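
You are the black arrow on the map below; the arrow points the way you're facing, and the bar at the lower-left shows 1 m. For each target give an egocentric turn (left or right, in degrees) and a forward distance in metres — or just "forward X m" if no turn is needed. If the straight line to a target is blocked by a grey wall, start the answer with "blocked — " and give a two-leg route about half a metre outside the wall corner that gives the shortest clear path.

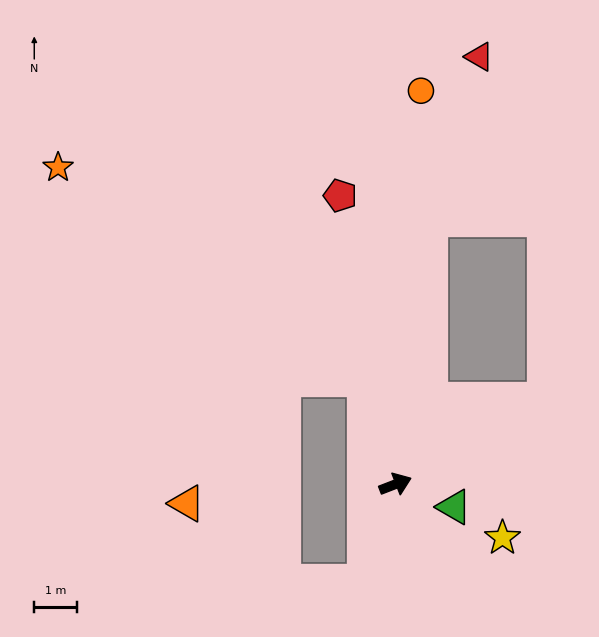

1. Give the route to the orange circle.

turn left 65°, forward 9.3 m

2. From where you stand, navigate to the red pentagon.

turn left 80°, forward 7.0 m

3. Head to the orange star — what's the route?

blocked — turn left 85°, forward 2.6 m, then turn left 39°, forward 8.8 m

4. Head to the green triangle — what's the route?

turn right 42°, forward 1.5 m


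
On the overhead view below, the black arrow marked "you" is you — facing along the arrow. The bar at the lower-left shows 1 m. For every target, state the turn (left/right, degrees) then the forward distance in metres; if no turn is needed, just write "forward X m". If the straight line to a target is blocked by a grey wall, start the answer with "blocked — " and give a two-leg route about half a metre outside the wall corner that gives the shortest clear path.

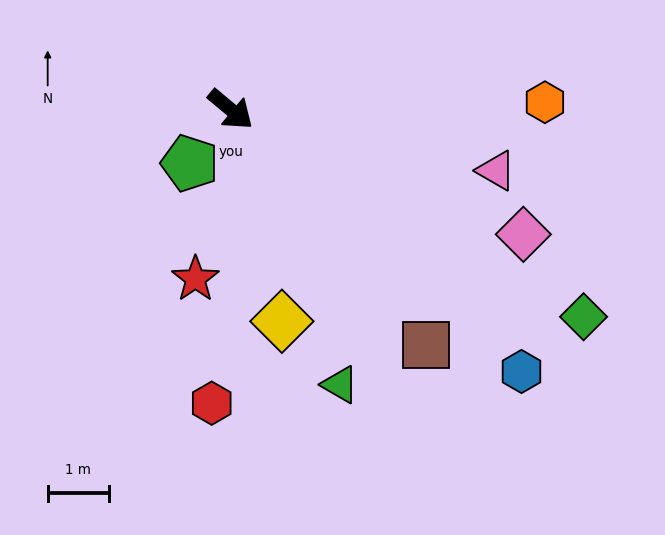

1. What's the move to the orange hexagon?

turn left 41°, forward 5.1 m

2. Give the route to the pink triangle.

turn left 27°, forward 4.4 m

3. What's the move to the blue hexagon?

turn right 2°, forward 6.4 m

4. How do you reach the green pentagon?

turn right 87°, forward 1.1 m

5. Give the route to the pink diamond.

turn left 17°, forward 5.2 m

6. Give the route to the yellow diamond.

turn right 37°, forward 3.5 m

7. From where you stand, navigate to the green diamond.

turn left 9°, forward 6.7 m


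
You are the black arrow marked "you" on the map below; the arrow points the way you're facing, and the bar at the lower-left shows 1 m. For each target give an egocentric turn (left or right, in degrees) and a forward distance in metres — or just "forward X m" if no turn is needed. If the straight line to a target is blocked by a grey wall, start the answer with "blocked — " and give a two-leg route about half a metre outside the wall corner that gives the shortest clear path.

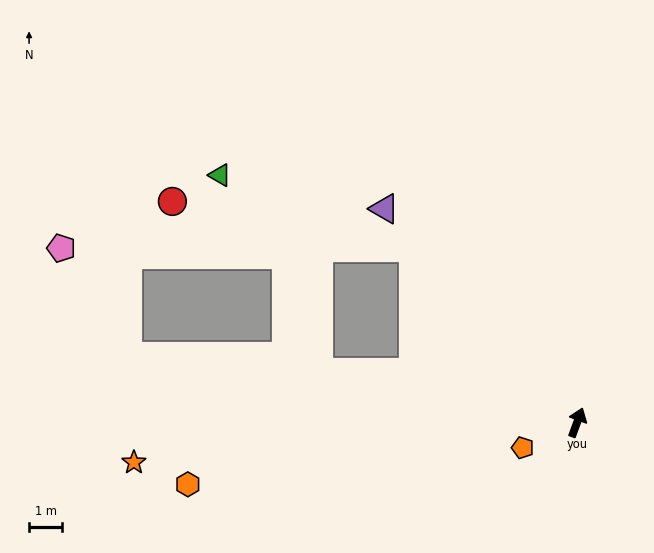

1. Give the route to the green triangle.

blocked — turn left 64°, forward 7.2 m, then turn left 25°, forward 6.2 m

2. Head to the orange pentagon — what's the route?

turn left 135°, forward 1.8 m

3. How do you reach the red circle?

blocked — turn left 64°, forward 7.2 m, then turn left 35°, forward 7.4 m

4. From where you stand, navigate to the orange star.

turn left 115°, forward 13.5 m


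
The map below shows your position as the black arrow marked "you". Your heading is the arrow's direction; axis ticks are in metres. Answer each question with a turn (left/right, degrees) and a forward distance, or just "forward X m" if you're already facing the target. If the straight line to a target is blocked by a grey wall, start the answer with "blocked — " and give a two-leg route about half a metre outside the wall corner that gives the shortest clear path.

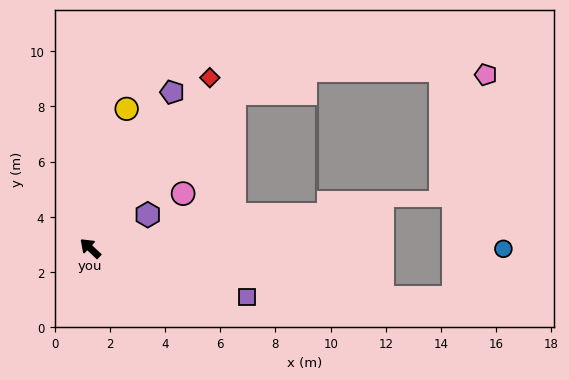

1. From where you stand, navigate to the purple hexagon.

turn right 107°, forward 2.4 m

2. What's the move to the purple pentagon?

turn right 74°, forward 6.4 m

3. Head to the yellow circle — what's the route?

turn right 61°, forward 5.2 m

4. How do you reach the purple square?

turn right 154°, forward 6.0 m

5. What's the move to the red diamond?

turn right 82°, forward 7.5 m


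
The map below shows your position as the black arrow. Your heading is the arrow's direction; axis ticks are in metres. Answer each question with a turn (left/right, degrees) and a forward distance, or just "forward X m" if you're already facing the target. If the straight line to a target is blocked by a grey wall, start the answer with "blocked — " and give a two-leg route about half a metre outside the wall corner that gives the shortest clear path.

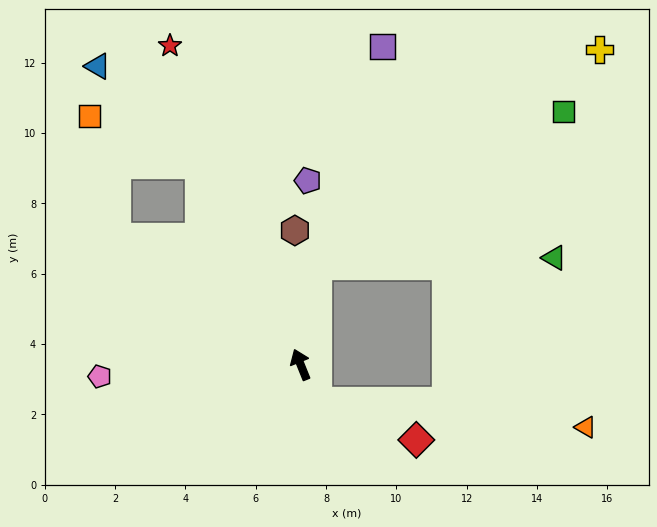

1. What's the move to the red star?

forward 9.8 m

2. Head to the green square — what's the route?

blocked — turn right 31°, forward 2.9 m, then turn right 49°, forward 8.2 m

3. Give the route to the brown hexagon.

turn right 20°, forward 3.8 m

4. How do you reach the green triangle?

blocked — turn right 31°, forward 2.9 m, then turn right 79°, forward 6.7 m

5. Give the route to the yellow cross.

blocked — turn right 31°, forward 2.9 m, then turn right 44°, forward 10.1 m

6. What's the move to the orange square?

blocked — turn left 5°, forward 6.4 m, then turn left 40°, forward 3.4 m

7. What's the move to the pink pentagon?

turn left 71°, forward 5.7 m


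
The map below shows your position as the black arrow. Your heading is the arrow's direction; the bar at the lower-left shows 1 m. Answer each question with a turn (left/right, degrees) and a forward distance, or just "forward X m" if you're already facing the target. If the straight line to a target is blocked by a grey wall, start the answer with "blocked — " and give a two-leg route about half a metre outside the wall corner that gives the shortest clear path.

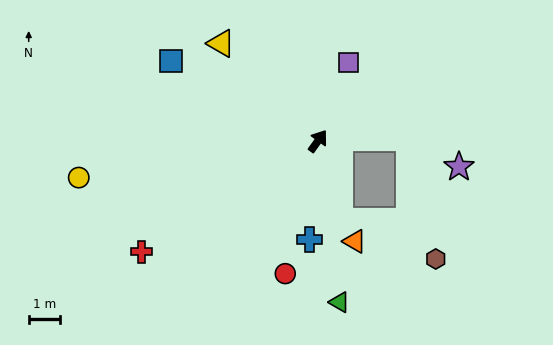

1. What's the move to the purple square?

turn left 14°, forward 2.6 m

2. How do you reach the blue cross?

turn right 149°, forward 3.1 m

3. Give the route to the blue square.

turn left 97°, forward 5.3 m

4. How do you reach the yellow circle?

turn left 134°, forward 7.6 m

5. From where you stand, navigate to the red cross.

turn left 158°, forward 6.6 m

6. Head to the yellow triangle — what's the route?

turn left 80°, forward 4.3 m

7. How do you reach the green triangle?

turn right 137°, forward 5.1 m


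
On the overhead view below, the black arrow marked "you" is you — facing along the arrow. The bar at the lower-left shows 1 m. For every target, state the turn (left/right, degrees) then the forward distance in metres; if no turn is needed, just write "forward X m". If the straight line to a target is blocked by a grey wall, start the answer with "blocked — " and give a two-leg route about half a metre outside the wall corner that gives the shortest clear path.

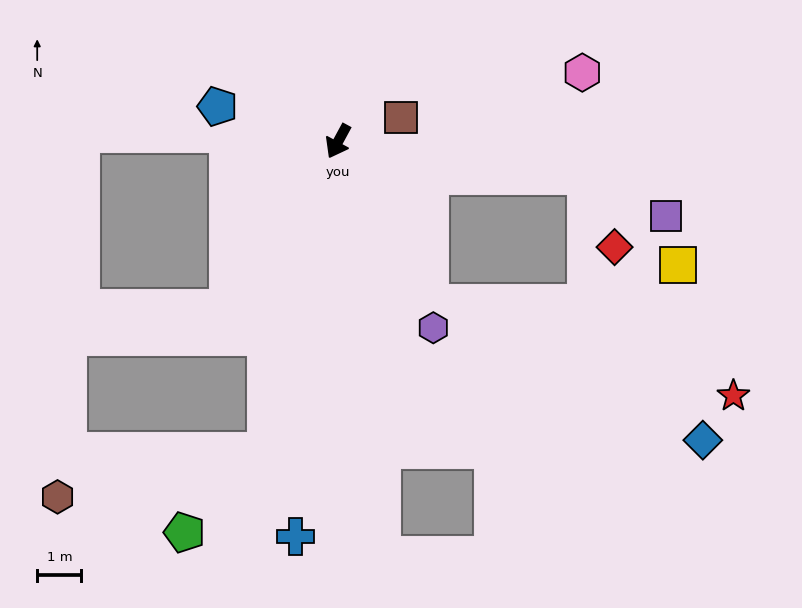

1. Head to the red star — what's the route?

blocked — turn left 58°, forward 4.2 m, then turn left 43°, forward 7.2 m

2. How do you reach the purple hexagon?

turn left 55°, forward 4.7 m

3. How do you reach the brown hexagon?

blocked — turn left 15°, forward 7.2 m, then turn right 64°, forward 4.8 m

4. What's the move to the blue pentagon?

turn right 78°, forward 2.8 m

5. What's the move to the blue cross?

turn left 22°, forward 9.0 m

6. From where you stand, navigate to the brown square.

turn left 139°, forward 1.5 m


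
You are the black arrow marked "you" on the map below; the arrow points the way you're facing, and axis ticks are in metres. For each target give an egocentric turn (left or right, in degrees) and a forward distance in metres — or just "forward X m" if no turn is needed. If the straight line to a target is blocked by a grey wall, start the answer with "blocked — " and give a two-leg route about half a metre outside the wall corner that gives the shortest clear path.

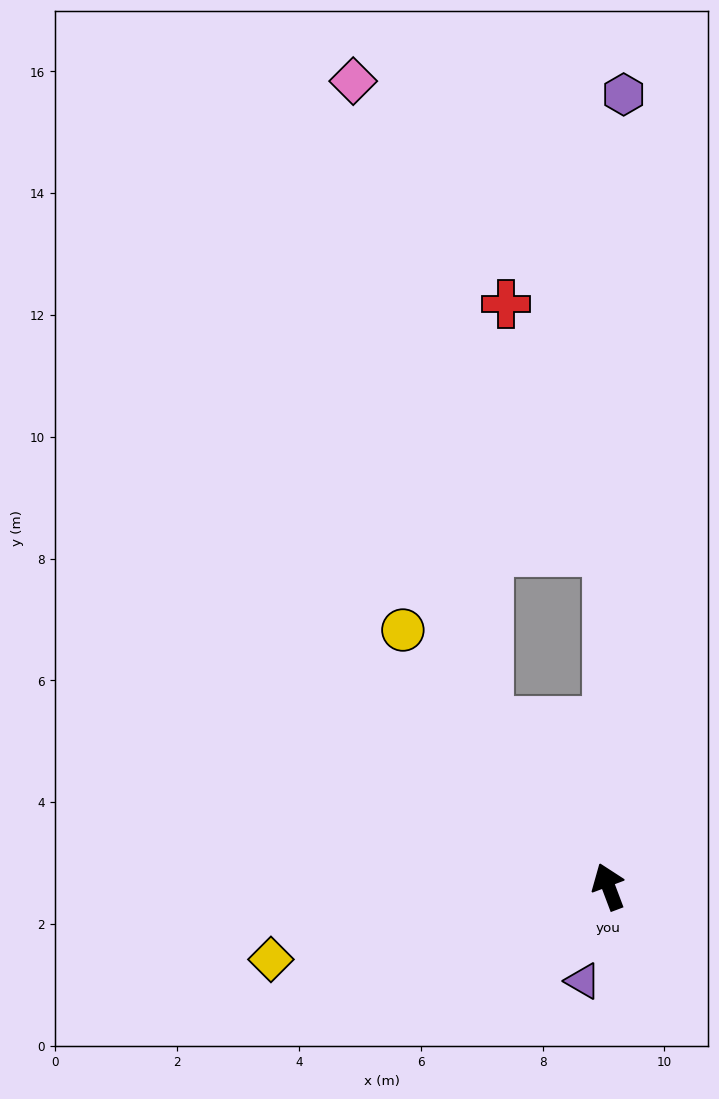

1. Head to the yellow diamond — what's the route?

turn left 82°, forward 5.7 m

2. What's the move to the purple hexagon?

turn right 22°, forward 13.0 m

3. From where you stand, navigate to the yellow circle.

turn left 18°, forward 5.4 m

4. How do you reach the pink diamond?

blocked — turn left 16°, forward 3.3 m, then turn right 25°, forward 10.8 m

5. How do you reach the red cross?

blocked — turn right 21°, forward 5.5 m, then turn left 23°, forward 4.4 m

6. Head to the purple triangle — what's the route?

turn left 144°, forward 1.6 m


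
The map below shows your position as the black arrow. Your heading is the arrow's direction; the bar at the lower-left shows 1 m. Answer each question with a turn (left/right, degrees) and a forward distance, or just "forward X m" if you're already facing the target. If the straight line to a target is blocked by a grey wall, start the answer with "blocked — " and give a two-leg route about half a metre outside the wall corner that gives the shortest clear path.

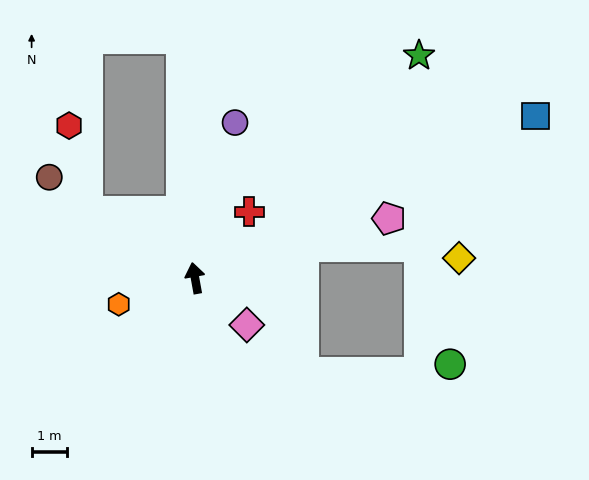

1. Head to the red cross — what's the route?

turn right 50°, forward 2.4 m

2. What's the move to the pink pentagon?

turn right 83°, forward 5.7 m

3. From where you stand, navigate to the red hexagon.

blocked — turn left 48°, forward 3.6 m, then turn right 46°, forward 2.4 m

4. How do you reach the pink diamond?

turn right 142°, forward 2.0 m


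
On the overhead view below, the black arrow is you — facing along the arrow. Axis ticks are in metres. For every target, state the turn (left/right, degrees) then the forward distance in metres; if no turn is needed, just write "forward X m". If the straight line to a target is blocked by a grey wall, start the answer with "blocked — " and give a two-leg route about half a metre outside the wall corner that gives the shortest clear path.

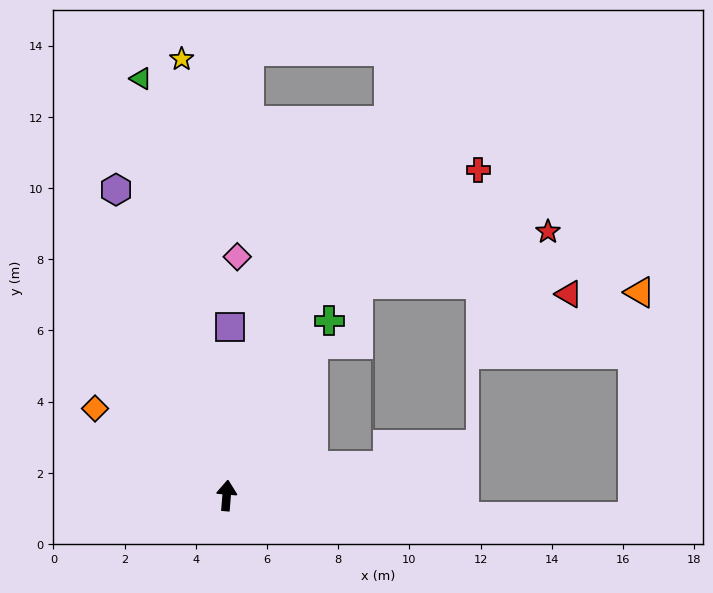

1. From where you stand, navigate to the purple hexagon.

turn left 25°, forward 9.1 m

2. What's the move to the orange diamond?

turn left 61°, forward 4.4 m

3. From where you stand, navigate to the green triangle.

turn left 16°, forward 12.0 m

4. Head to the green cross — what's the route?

turn right 26°, forward 5.7 m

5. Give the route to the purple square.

turn left 3°, forward 4.7 m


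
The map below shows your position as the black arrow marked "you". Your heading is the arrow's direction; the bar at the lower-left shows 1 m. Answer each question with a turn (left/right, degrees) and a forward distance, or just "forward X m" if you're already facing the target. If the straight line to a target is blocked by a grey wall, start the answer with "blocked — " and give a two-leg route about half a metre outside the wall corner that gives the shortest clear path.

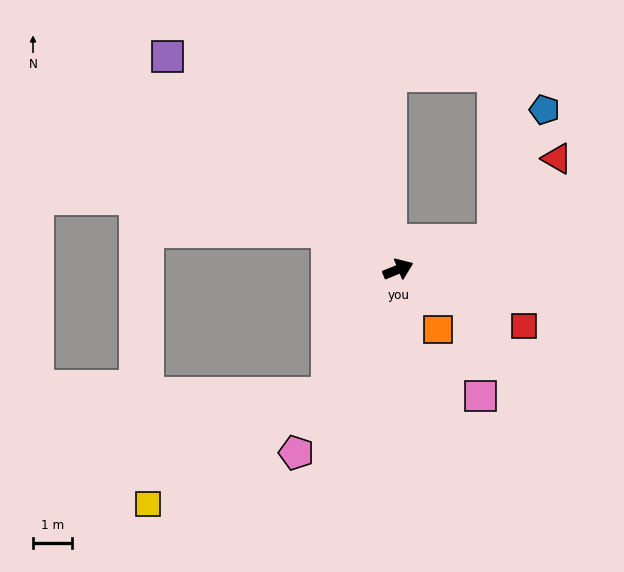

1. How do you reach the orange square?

turn right 79°, forward 1.9 m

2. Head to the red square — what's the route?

turn right 46°, forward 3.5 m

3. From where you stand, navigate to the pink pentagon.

turn right 141°, forward 5.4 m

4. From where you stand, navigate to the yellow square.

blocked — turn right 142°, forward 3.7 m, then turn right 29°, forward 5.4 m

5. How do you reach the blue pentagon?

blocked — turn right 5°, forward 2.6 m, then turn left 51°, forward 3.6 m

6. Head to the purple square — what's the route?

turn left 115°, forward 8.0 m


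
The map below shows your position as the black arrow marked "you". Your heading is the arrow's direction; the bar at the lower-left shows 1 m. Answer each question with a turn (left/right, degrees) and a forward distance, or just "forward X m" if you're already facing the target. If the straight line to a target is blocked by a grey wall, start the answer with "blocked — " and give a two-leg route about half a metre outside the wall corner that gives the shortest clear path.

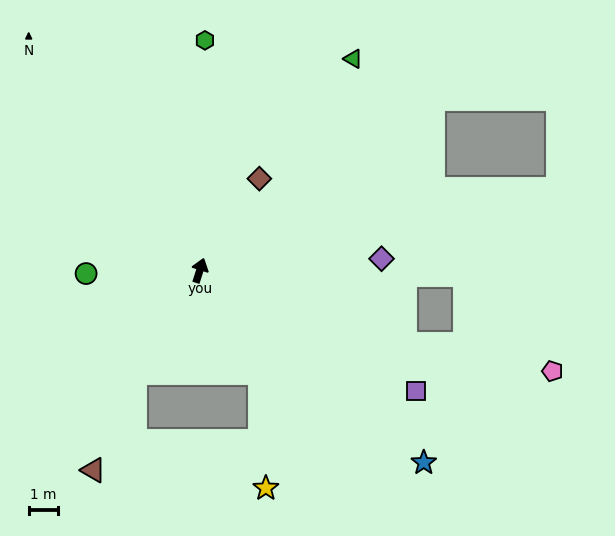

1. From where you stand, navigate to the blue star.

turn right 113°, forward 9.9 m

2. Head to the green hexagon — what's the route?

turn left 16°, forward 7.7 m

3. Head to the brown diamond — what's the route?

turn right 15°, forward 3.7 m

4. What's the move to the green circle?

turn left 109°, forward 3.8 m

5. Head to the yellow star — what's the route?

blocked — turn right 132°, forward 4.0 m, then turn right 28°, forward 3.9 m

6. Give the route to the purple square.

turn right 102°, forward 8.3 m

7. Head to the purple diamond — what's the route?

turn right 69°, forward 6.1 m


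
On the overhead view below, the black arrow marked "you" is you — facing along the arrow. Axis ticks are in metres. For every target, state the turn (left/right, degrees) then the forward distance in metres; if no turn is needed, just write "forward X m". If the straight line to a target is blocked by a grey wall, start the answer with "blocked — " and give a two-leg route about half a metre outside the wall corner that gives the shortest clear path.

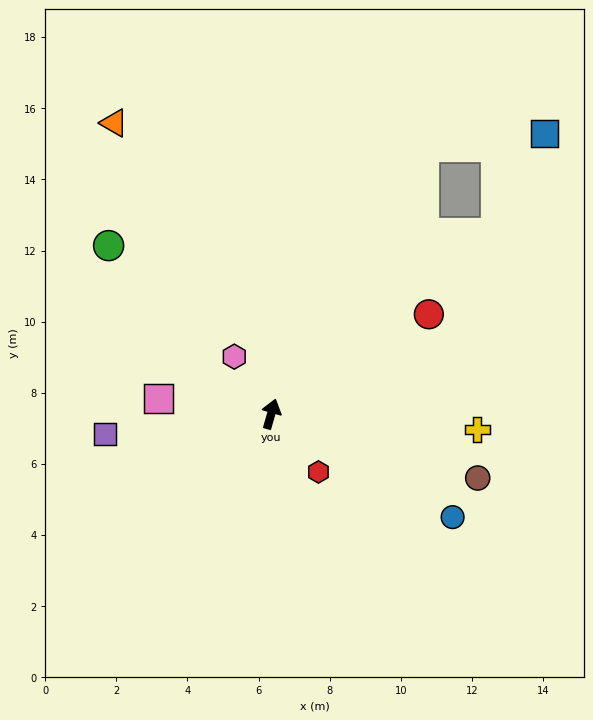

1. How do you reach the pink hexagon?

turn left 49°, forward 1.9 m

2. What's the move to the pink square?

turn left 98°, forward 3.2 m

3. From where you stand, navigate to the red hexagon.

turn right 125°, forward 2.1 m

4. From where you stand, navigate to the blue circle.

turn right 104°, forward 5.9 m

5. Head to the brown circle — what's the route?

turn right 91°, forward 6.1 m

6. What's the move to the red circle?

turn right 42°, forward 5.2 m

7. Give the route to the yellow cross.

turn right 78°, forward 5.8 m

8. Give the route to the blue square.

blocked — turn right 35°, forward 8.1 m, then turn left 25°, forward 3.1 m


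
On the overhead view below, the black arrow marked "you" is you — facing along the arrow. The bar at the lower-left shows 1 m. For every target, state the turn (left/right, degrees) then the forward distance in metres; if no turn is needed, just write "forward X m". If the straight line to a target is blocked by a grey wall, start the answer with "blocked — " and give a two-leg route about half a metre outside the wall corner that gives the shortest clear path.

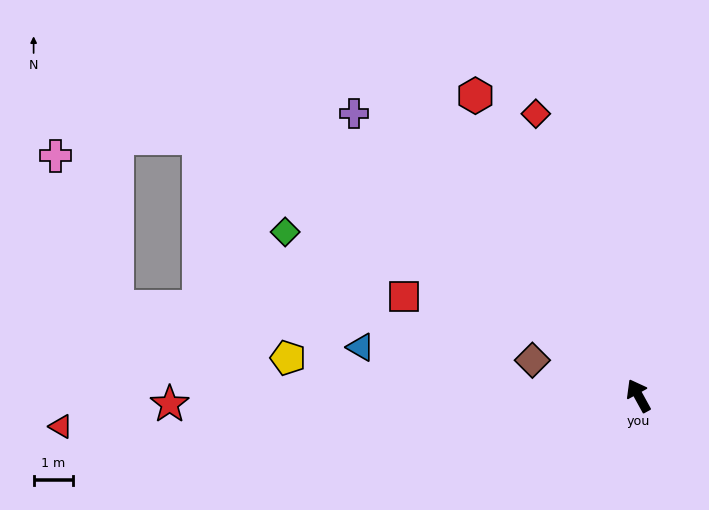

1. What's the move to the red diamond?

turn right 9°, forward 7.7 m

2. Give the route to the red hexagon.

forward 8.7 m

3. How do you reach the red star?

turn left 62°, forward 12.0 m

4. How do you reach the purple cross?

turn left 16°, forward 10.2 m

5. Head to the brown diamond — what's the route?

turn left 43°, forward 2.9 m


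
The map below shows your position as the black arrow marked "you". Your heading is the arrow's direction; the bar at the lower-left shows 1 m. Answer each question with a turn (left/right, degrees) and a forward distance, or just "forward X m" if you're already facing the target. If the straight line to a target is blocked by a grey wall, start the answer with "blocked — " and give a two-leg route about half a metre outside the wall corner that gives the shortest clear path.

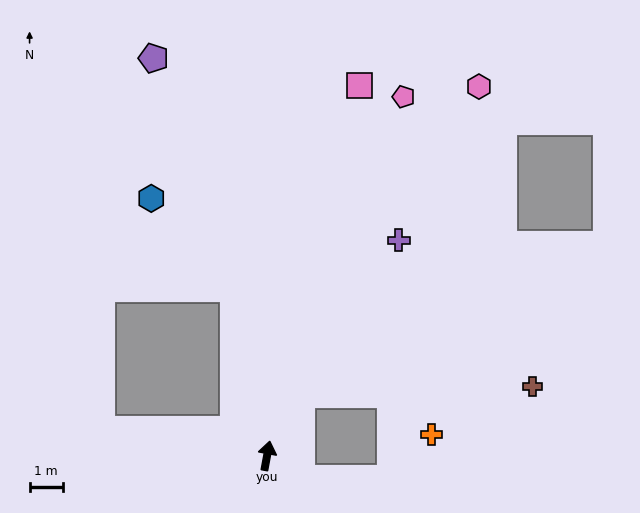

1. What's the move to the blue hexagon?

blocked — turn left 22°, forward 5.2 m, then turn left 31°, forward 3.7 m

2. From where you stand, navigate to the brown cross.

blocked — turn right 18°, forward 2.1 m, then turn right 60°, forward 7.0 m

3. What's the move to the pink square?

turn right 3°, forward 11.6 m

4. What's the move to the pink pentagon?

turn right 10°, forward 11.6 m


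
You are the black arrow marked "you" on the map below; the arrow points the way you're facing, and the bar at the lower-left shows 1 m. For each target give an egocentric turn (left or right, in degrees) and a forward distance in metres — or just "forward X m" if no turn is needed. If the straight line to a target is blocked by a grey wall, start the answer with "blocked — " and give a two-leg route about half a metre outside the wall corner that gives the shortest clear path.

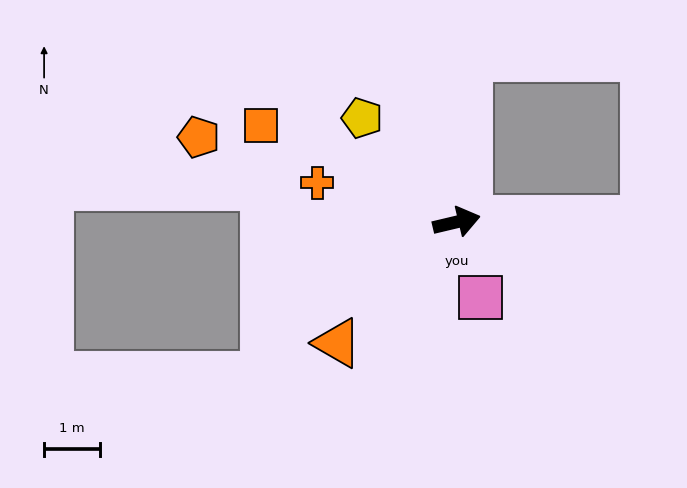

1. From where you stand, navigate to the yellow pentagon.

turn left 119°, forward 2.5 m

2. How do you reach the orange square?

turn left 140°, forward 3.9 m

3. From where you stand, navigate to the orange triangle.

turn right 148°, forward 3.0 m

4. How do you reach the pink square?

turn right 86°, forward 1.4 m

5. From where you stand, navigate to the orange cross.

turn left 151°, forward 2.6 m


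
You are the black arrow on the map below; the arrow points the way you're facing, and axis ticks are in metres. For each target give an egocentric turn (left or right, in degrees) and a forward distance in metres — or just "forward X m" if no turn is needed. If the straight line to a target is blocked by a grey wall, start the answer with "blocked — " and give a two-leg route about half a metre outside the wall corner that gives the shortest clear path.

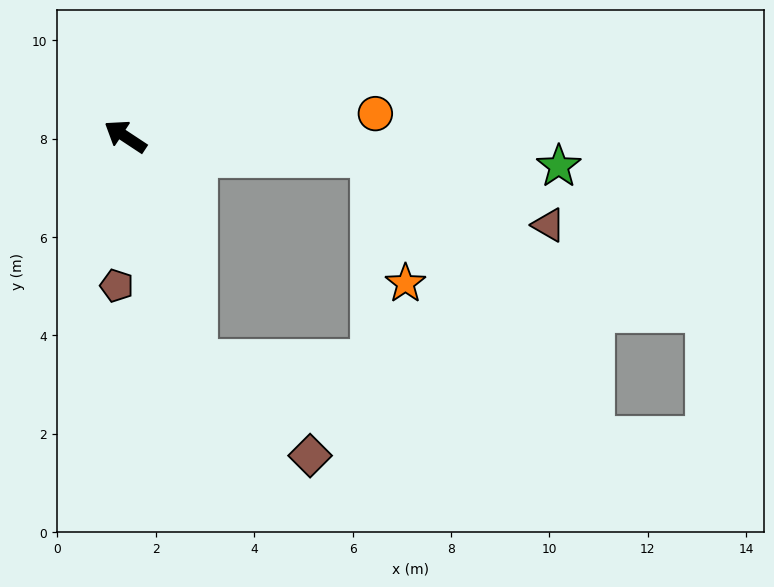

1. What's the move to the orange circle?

turn right 141°, forward 5.1 m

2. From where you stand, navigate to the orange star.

blocked — turn right 151°, forward 5.0 m, then turn right 71°, forward 2.7 m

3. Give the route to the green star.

turn right 151°, forward 8.8 m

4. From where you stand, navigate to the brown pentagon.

turn left 120°, forward 3.0 m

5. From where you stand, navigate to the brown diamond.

blocked — turn left 141°, forward 4.8 m, then turn left 32°, forward 3.0 m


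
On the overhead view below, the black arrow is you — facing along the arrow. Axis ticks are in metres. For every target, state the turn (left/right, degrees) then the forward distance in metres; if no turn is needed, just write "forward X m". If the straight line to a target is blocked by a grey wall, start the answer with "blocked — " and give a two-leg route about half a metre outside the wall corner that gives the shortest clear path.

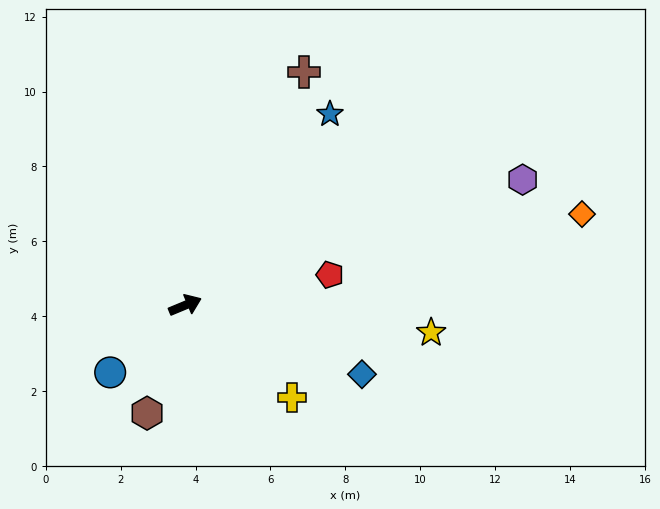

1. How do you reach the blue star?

turn left 30°, forward 6.4 m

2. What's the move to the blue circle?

turn right 161°, forward 2.7 m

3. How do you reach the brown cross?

turn left 40°, forward 7.0 m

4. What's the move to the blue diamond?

turn right 44°, forward 5.1 m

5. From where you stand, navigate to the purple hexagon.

turn right 2°, forward 9.6 m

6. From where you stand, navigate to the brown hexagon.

turn right 132°, forward 3.1 m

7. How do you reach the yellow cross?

turn right 63°, forward 3.8 m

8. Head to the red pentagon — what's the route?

turn right 11°, forward 3.9 m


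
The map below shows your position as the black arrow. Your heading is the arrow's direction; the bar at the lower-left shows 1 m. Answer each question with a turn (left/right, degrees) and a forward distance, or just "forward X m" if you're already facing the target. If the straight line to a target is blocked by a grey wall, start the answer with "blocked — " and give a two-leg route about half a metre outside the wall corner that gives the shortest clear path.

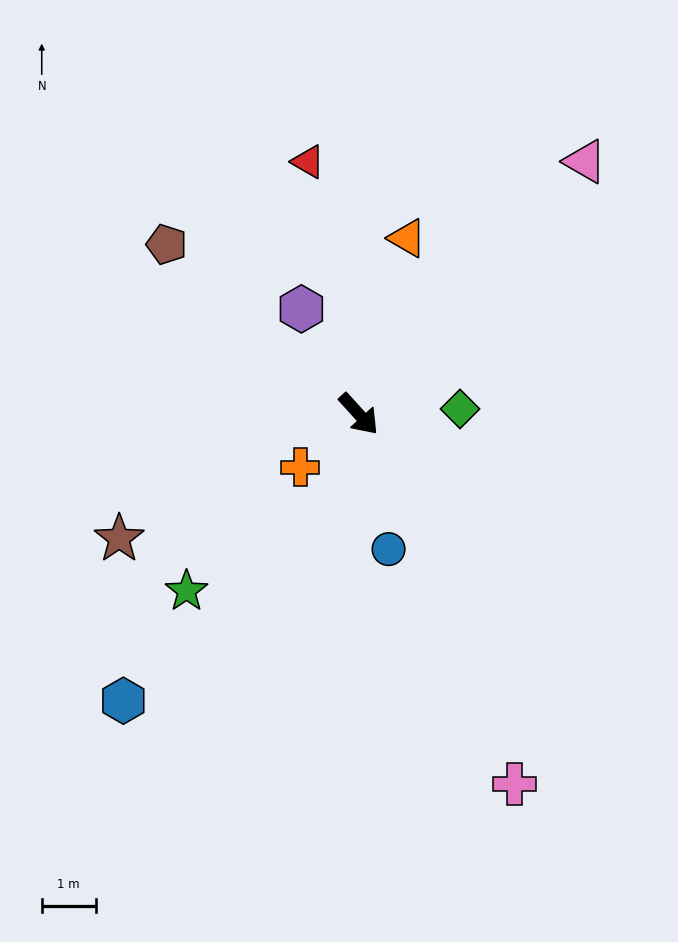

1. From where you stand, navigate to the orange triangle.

turn left 122°, forward 3.4 m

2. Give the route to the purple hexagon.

turn left 166°, forward 2.2 m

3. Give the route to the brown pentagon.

turn right 174°, forward 4.7 m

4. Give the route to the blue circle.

turn right 30°, forward 2.6 m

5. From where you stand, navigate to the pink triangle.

turn left 96°, forward 6.3 m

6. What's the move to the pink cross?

turn right 19°, forward 7.4 m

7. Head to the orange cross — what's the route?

turn right 90°, forward 1.5 m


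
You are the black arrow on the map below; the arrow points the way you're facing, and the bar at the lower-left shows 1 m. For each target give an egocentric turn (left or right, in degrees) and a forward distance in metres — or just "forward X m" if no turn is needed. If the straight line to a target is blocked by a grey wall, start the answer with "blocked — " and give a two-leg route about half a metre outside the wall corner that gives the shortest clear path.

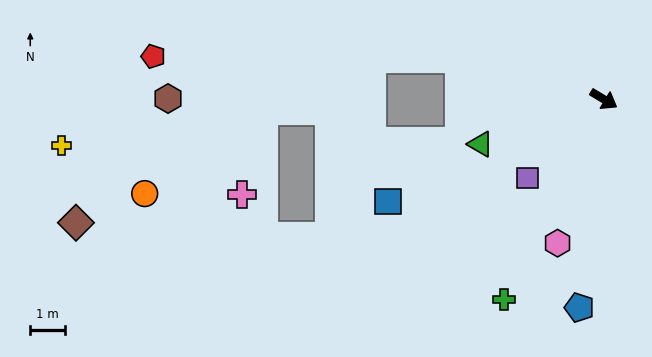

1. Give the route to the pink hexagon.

turn right 77°, forward 4.4 m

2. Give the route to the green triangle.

turn right 129°, forward 3.8 m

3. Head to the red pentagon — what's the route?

blocked — turn right 165°, forward 4.3 m, then turn left 16°, forward 8.8 m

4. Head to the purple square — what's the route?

turn right 103°, forward 3.2 m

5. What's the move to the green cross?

turn right 85°, forward 6.5 m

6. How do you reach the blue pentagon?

turn right 66°, forward 6.0 m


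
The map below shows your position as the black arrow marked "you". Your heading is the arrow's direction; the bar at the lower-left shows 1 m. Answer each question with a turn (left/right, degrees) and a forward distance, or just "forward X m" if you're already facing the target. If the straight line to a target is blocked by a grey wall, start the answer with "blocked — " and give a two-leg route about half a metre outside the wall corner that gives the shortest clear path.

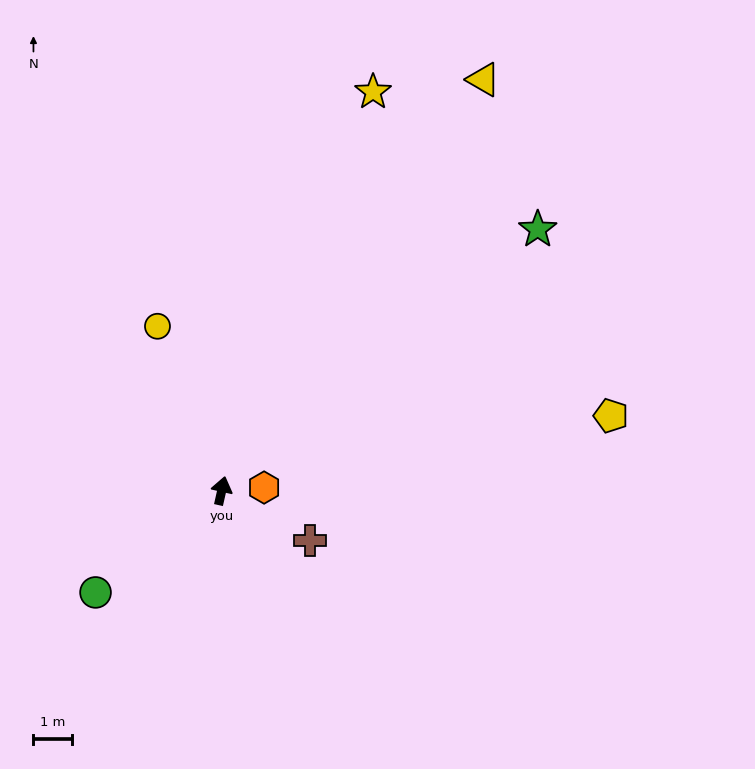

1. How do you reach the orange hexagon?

turn right 73°, forward 1.1 m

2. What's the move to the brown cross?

turn right 107°, forward 2.7 m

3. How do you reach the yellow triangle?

turn right 20°, forward 12.8 m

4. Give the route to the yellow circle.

turn left 34°, forward 4.6 m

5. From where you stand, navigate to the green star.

turn right 38°, forward 10.7 m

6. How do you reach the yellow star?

turn right 8°, forward 11.2 m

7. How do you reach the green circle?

turn left 142°, forward 4.2 m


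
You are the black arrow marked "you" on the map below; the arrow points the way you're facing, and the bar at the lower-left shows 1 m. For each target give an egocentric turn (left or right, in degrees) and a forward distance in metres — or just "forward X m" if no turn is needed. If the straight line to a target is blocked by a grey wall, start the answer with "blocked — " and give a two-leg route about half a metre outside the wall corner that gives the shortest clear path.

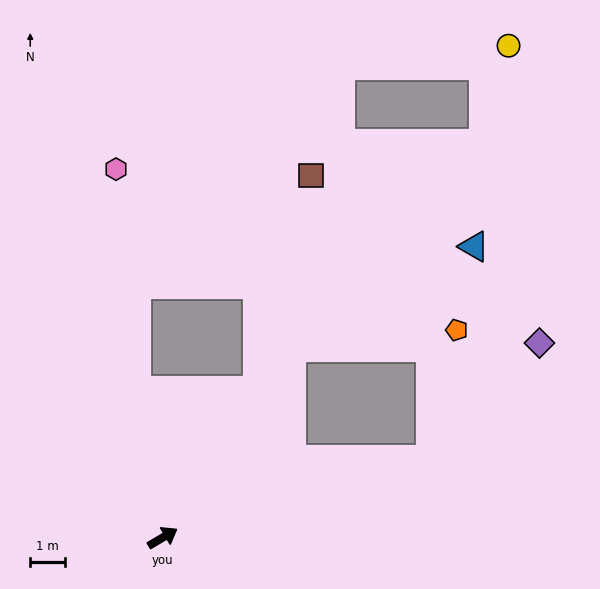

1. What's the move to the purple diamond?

blocked — turn right 14°, forward 8.0 m, then turn left 30°, forward 4.6 m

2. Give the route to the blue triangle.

blocked — turn left 25°, forward 6.6 m, then turn right 27°, forward 6.0 m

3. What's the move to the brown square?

blocked — turn left 27°, forward 5.0 m, then turn left 18°, forward 6.4 m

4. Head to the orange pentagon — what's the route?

blocked — turn left 25°, forward 6.6 m, then turn right 50°, forward 4.8 m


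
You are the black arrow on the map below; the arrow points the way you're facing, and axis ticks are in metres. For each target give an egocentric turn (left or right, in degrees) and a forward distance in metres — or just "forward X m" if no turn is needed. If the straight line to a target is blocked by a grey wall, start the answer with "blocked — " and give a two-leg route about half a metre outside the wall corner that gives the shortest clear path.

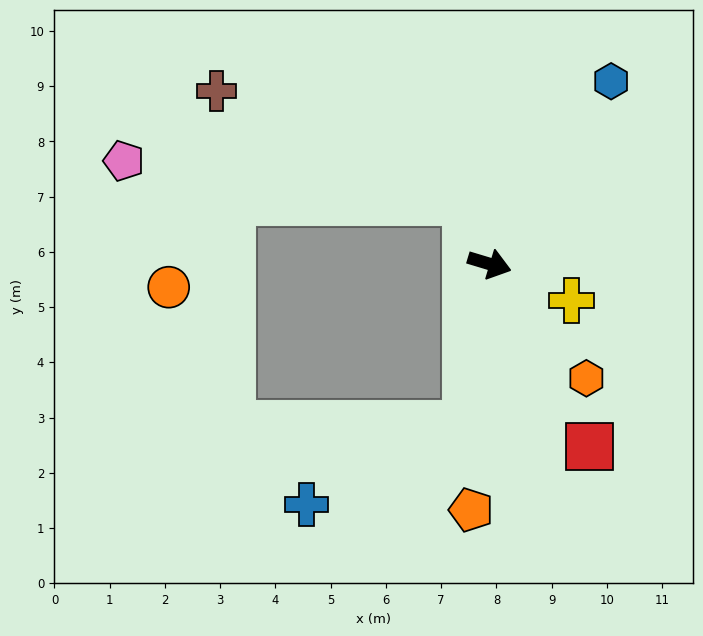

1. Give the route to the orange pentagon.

turn right 77°, forward 4.5 m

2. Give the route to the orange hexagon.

turn right 33°, forward 2.7 m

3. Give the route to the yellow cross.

turn right 7°, forward 1.6 m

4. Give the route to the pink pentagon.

blocked — turn left 127°, forward 1.2 m, then turn left 63°, forward 6.2 m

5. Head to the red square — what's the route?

turn right 45°, forward 3.8 m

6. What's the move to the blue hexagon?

turn left 73°, forward 4.0 m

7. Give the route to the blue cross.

blocked — turn right 81°, forward 2.9 m, then turn right 56°, forward 3.2 m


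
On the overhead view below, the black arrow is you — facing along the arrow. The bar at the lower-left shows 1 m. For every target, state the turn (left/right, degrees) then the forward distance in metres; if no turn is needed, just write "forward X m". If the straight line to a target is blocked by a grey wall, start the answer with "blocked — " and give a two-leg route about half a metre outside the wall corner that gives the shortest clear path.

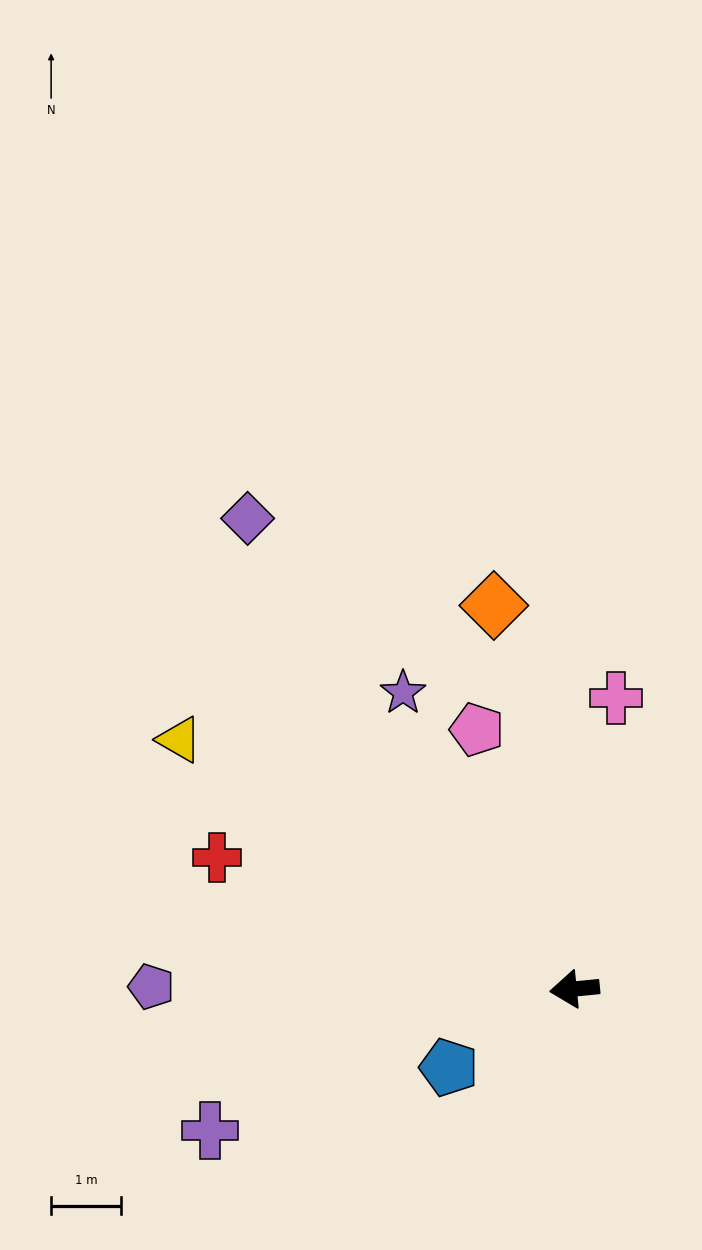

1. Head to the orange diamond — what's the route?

turn right 84°, forward 5.6 m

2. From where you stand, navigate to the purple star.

turn right 66°, forward 4.9 m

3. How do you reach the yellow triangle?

turn right 38°, forward 6.7 m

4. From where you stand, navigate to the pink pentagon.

turn right 75°, forward 4.0 m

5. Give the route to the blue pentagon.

turn left 26°, forward 2.1 m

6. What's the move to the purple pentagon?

turn right 6°, forward 6.1 m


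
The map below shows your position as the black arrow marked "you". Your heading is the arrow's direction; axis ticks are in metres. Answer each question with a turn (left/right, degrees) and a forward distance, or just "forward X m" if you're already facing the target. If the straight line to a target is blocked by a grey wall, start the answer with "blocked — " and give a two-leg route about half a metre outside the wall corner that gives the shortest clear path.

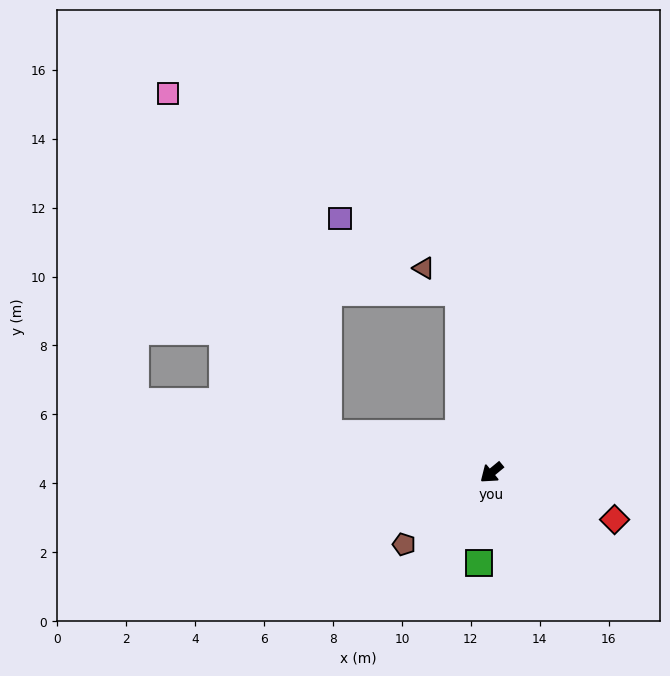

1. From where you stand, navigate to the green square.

turn left 43°, forward 2.6 m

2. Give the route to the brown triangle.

blocked — turn right 120°, forward 5.3 m, then turn left 48°, forward 1.2 m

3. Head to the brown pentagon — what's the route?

forward 3.3 m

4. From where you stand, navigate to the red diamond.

turn left 120°, forward 3.8 m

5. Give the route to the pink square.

blocked — turn right 53°, forward 4.9 m, then turn right 51°, forward 10.9 m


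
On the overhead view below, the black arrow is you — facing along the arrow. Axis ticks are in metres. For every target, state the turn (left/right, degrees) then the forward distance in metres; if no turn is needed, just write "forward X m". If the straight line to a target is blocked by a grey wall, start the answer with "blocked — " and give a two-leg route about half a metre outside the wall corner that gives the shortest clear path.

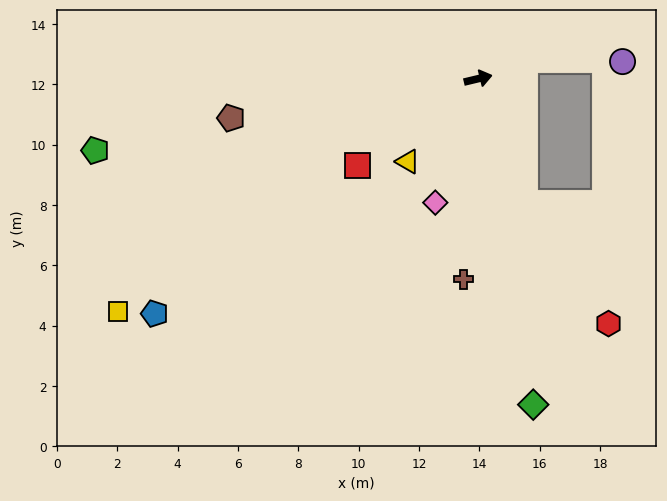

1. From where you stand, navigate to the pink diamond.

turn right 122°, forward 4.3 m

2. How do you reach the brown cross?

turn right 108°, forward 6.7 m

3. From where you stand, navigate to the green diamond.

turn right 94°, forward 11.0 m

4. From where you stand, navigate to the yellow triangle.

turn right 144°, forward 3.6 m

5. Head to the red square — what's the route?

turn right 158°, forward 4.9 m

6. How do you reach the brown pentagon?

turn left 176°, forward 8.3 m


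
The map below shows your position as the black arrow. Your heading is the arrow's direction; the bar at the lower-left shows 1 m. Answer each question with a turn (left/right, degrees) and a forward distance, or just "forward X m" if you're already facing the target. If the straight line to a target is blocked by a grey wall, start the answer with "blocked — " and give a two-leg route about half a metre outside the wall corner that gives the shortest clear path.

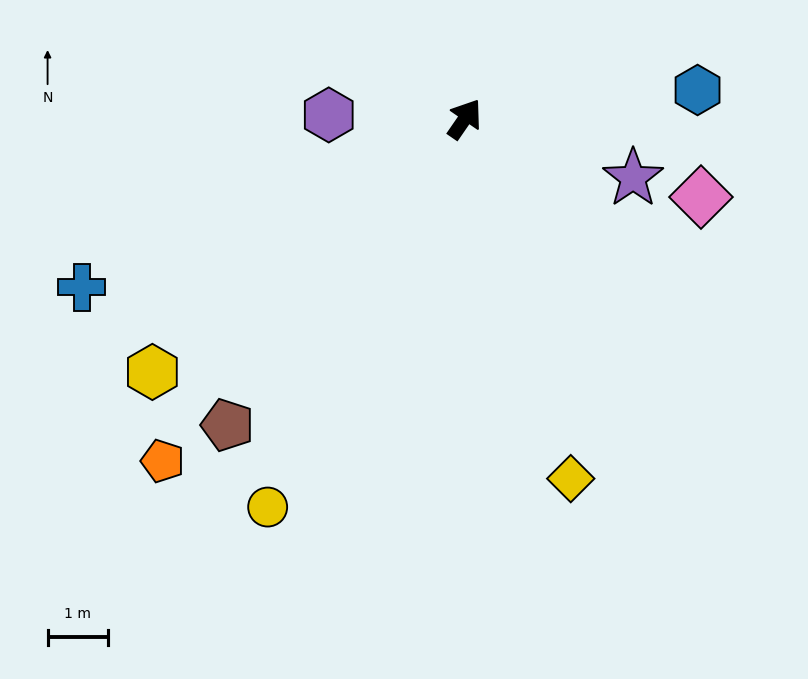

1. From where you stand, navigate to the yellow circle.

turn right 172°, forward 7.2 m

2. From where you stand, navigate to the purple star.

turn right 75°, forward 2.9 m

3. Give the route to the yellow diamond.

turn right 129°, forward 6.2 m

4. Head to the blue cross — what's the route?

turn left 148°, forward 6.9 m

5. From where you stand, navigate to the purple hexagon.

turn left 123°, forward 2.2 m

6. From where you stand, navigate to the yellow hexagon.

turn left 164°, forward 6.6 m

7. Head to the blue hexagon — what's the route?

turn right 48°, forward 3.9 m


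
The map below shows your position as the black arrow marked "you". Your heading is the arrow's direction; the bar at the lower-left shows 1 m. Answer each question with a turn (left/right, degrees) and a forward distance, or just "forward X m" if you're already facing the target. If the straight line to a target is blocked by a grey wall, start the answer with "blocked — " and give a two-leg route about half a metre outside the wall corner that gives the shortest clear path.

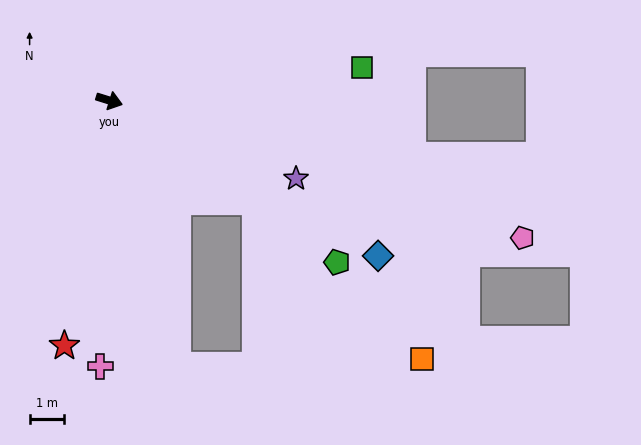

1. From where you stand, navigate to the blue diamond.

turn right 13°, forward 9.1 m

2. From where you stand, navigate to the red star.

turn right 83°, forward 7.3 m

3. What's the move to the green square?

turn left 25°, forward 7.5 m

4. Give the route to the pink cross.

turn right 75°, forward 7.8 m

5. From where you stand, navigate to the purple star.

turn right 5°, forward 6.0 m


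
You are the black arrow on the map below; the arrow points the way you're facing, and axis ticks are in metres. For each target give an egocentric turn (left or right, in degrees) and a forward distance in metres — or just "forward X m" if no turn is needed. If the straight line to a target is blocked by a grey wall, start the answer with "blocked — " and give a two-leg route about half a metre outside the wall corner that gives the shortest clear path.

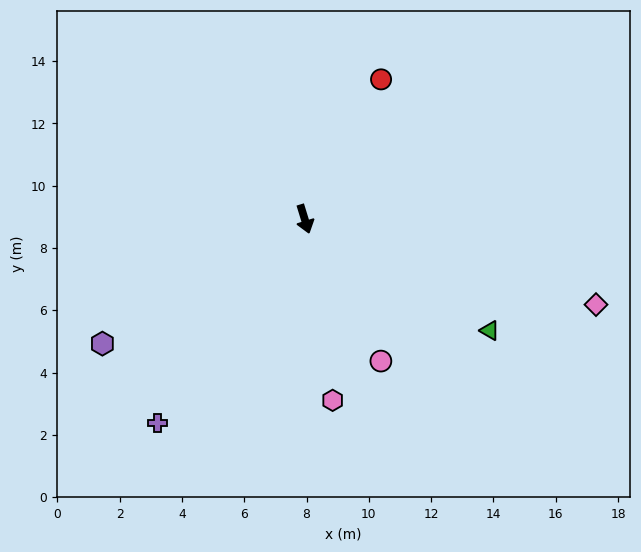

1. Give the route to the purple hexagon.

turn right 75°, forward 7.6 m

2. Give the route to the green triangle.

turn left 42°, forward 6.9 m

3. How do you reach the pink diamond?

turn left 57°, forward 9.7 m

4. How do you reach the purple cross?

turn right 53°, forward 8.1 m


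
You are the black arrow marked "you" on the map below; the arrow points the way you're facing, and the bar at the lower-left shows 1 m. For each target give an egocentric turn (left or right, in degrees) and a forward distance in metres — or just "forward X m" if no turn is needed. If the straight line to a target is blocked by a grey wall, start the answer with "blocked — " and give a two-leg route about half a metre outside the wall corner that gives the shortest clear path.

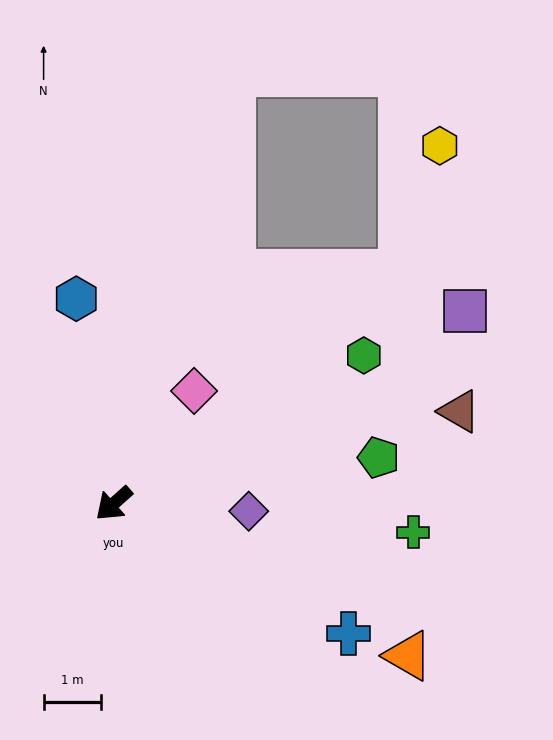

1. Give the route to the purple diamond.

turn left 135°, forward 2.4 m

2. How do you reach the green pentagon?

turn left 148°, forward 4.7 m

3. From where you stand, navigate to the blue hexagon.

turn right 121°, forward 3.6 m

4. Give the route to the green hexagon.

turn left 169°, forward 5.1 m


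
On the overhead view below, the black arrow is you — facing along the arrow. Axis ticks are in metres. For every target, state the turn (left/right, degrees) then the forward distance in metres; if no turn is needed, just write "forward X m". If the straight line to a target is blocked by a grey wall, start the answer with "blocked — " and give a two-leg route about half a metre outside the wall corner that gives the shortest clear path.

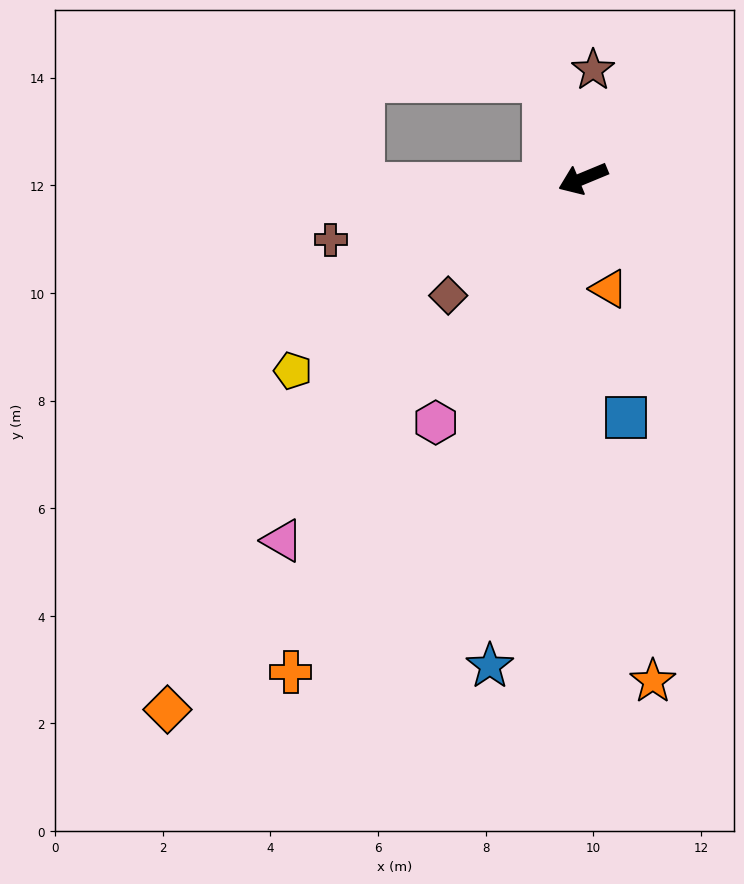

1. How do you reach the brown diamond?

turn left 18°, forward 3.3 m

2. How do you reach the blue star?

turn left 57°, forward 9.2 m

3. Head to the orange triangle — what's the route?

turn left 81°, forward 2.1 m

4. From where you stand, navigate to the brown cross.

turn right 9°, forward 4.8 m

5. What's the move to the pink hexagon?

turn left 36°, forward 5.3 m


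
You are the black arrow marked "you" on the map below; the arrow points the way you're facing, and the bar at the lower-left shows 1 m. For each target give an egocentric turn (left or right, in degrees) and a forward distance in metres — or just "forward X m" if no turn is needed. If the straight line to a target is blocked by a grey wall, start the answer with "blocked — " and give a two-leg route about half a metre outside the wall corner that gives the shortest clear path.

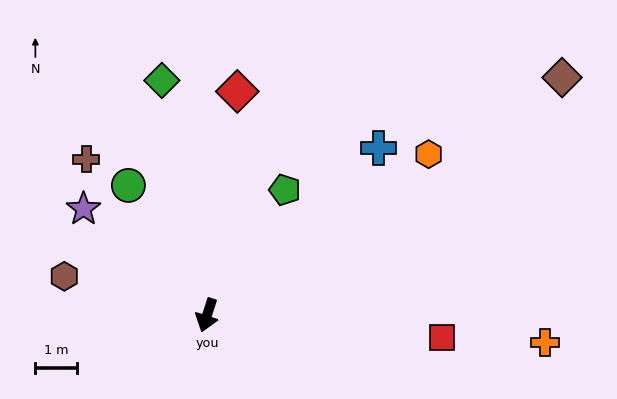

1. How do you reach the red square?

turn left 102°, forward 5.6 m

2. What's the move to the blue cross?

turn left 152°, forward 5.7 m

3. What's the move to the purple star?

turn right 113°, forward 3.9 m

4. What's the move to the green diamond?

turn right 151°, forward 5.7 m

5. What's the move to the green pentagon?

turn left 166°, forward 3.5 m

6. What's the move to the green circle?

turn right 131°, forward 3.6 m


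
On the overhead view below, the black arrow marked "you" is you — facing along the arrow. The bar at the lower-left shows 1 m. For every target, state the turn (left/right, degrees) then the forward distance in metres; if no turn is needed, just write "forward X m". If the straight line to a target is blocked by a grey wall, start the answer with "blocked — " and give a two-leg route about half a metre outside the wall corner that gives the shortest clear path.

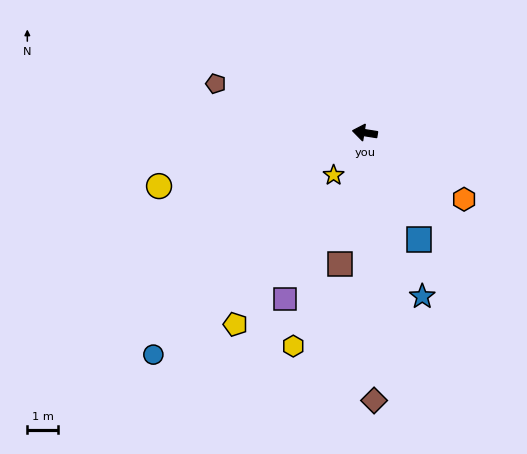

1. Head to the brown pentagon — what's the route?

turn right 9°, forward 5.2 m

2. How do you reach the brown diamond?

turn left 101°, forward 8.8 m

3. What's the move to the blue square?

turn left 126°, forward 3.9 m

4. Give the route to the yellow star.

turn left 63°, forward 1.7 m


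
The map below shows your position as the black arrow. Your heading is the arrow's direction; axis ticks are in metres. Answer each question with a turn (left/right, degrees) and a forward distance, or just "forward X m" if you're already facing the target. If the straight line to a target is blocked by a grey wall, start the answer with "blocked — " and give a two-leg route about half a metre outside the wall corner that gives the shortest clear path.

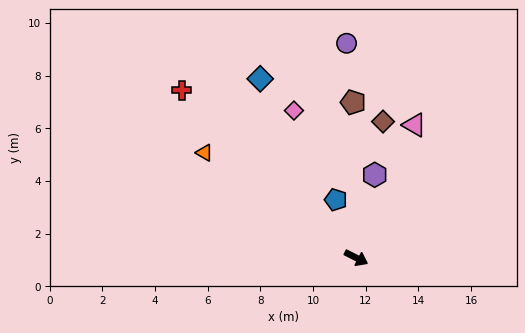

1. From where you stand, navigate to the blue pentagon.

turn left 136°, forward 2.3 m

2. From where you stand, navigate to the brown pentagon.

turn left 118°, forward 5.9 m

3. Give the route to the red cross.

turn left 163°, forward 9.2 m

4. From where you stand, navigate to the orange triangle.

turn left 172°, forward 7.0 m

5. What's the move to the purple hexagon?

turn left 104°, forward 3.2 m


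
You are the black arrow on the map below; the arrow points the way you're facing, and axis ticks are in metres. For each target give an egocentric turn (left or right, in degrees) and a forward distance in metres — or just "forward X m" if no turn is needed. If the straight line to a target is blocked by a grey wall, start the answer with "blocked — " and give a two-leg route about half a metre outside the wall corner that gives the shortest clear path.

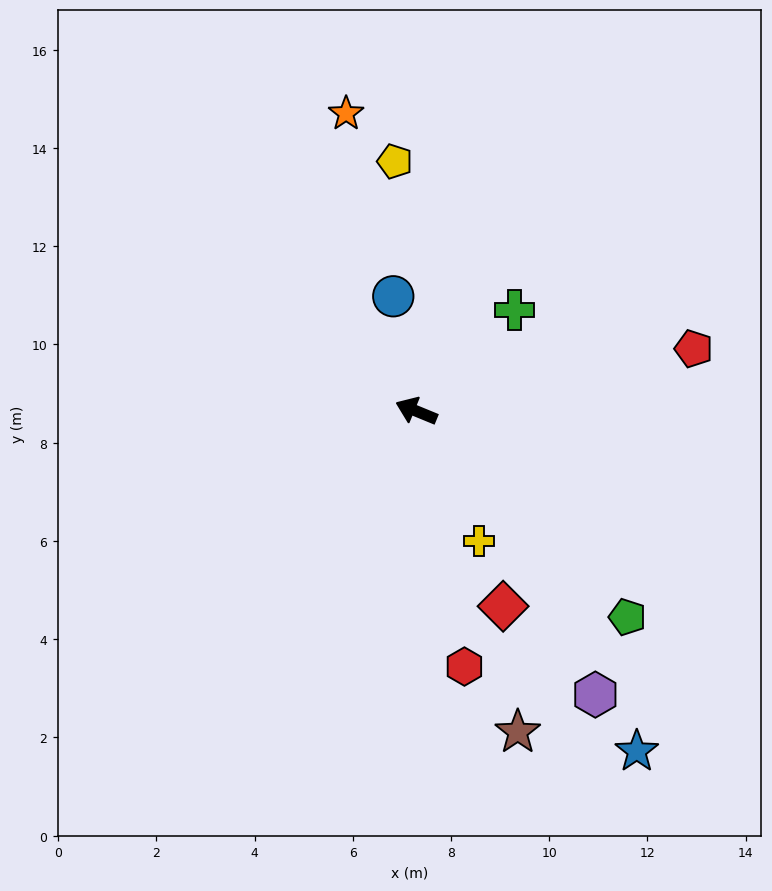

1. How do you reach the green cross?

turn right 112°, forward 2.9 m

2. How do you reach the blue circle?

turn right 56°, forward 2.4 m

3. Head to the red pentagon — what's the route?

turn right 145°, forward 5.8 m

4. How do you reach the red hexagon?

turn left 123°, forward 5.3 m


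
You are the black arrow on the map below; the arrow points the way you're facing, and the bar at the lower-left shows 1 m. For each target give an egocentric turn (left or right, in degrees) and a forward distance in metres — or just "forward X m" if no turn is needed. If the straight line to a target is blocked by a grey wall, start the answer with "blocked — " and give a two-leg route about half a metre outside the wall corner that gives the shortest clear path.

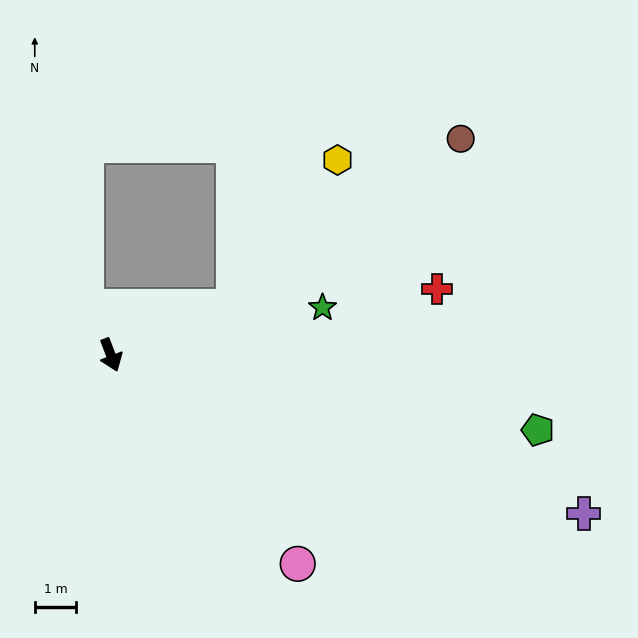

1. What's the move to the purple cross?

turn left 51°, forward 12.0 m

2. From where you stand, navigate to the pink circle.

turn left 21°, forward 6.7 m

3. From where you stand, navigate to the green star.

turn left 82°, forward 5.2 m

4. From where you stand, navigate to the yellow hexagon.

blocked — turn left 91°, forward 3.2 m, then turn left 33°, forward 4.3 m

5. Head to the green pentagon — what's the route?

turn left 59°, forward 10.4 m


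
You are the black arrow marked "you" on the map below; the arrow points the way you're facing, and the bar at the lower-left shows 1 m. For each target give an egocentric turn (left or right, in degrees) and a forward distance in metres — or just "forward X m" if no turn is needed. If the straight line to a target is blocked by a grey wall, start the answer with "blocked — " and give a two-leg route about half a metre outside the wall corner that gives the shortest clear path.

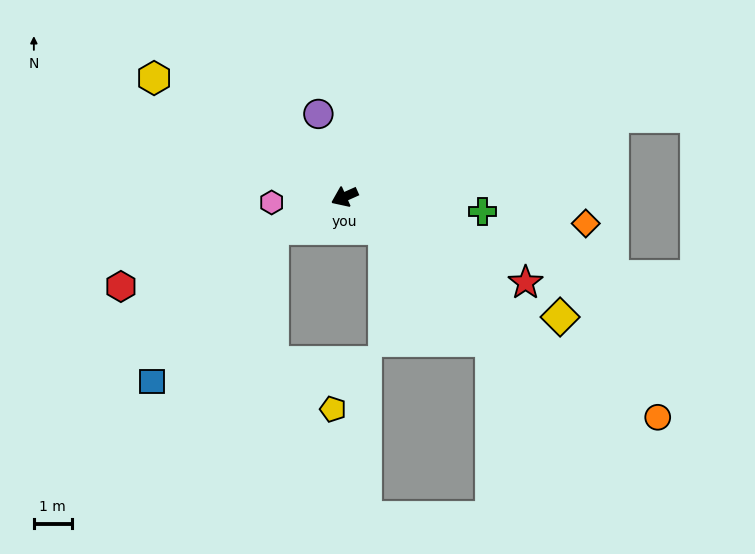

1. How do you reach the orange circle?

turn left 121°, forward 10.1 m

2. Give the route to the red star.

turn left 130°, forward 5.3 m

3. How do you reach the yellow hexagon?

turn right 56°, forward 5.9 m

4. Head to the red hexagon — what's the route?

turn right 2°, forward 6.3 m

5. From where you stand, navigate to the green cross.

turn left 150°, forward 3.7 m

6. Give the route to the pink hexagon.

turn right 20°, forward 1.9 m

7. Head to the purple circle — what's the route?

turn right 97°, forward 2.3 m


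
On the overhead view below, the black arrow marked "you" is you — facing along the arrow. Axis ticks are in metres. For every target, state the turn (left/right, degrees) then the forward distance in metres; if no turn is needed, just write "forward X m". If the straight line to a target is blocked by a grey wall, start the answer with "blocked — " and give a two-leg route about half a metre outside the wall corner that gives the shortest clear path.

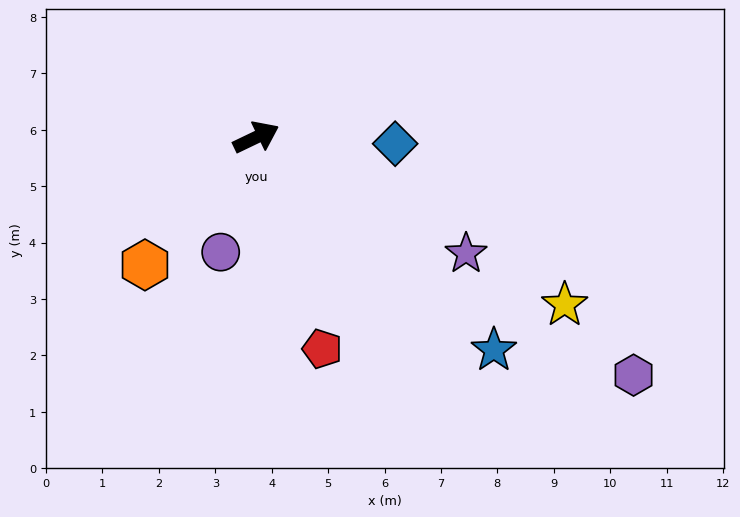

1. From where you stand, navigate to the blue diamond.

turn right 28°, forward 2.5 m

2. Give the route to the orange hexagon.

turn right 157°, forward 3.0 m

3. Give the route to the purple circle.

turn right 133°, forward 2.1 m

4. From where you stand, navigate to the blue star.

turn right 67°, forward 5.7 m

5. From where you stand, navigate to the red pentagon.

turn right 98°, forward 3.9 m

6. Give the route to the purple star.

turn right 55°, forward 4.3 m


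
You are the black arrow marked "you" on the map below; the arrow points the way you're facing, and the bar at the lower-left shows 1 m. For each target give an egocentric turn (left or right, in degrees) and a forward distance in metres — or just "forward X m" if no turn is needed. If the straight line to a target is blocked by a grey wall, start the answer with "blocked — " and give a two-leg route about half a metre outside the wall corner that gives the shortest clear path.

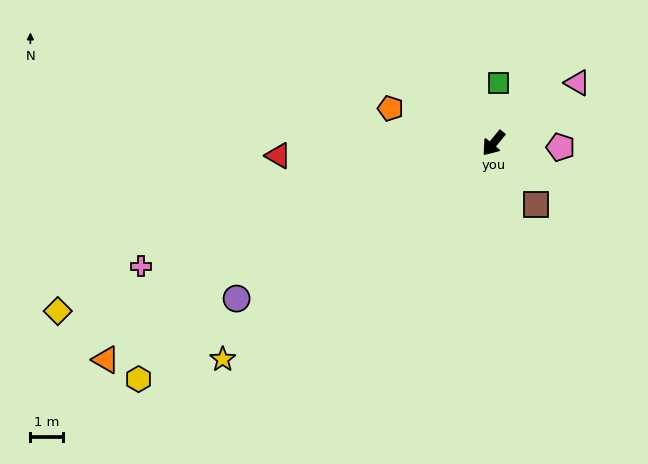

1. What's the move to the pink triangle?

turn left 165°, forward 3.1 m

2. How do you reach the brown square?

turn left 74°, forward 2.3 m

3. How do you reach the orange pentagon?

turn right 69°, forward 3.3 m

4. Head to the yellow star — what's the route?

turn right 12°, forward 10.5 m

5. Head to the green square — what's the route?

turn right 145°, forward 1.8 m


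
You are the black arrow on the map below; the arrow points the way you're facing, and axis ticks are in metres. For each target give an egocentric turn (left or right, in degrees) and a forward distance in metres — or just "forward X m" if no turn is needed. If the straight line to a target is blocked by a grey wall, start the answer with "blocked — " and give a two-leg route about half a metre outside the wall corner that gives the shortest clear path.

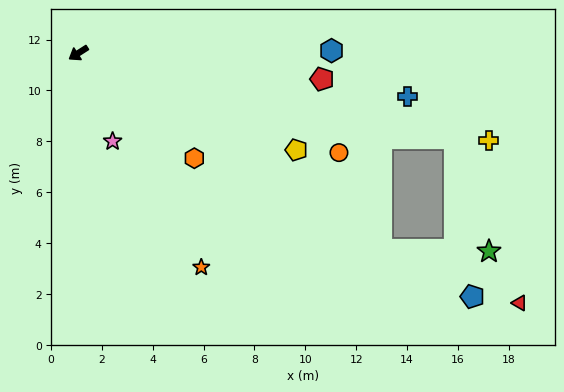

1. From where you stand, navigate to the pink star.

turn left 79°, forward 3.7 m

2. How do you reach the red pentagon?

turn left 141°, forward 9.6 m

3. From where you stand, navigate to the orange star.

turn left 87°, forward 9.7 m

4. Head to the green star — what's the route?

blocked — turn left 114°, forward 14.2 m, then turn left 32°, forward 4.2 m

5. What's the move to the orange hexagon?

turn left 105°, forward 6.2 m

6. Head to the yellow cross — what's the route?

turn left 135°, forward 16.5 m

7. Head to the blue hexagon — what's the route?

turn left 148°, forward 10.0 m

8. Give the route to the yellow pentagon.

turn left 123°, forward 9.4 m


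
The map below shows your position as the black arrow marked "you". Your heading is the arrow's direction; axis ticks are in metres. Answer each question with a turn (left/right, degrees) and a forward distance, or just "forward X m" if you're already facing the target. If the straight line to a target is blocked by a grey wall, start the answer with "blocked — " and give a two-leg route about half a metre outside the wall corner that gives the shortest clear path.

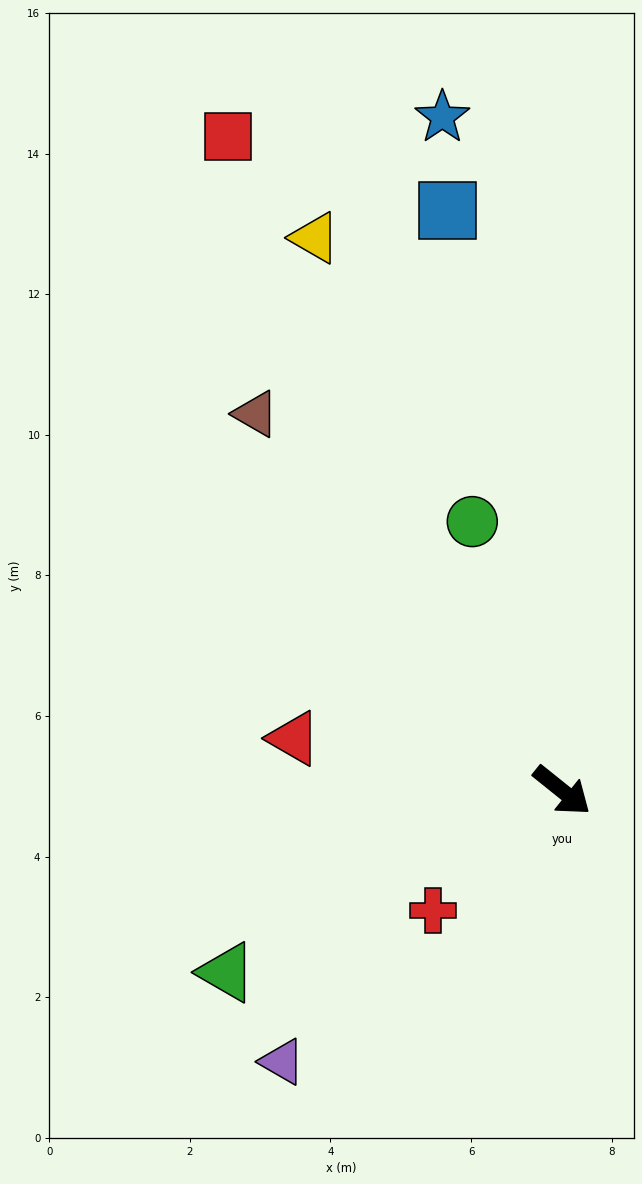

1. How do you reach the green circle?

turn left 147°, forward 4.0 m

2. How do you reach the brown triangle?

turn left 168°, forward 6.9 m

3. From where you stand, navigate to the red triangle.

turn right 152°, forward 3.9 m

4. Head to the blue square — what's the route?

turn left 140°, forward 8.4 m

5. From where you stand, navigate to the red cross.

turn right 98°, forward 2.5 m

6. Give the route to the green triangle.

turn right 113°, forward 5.4 m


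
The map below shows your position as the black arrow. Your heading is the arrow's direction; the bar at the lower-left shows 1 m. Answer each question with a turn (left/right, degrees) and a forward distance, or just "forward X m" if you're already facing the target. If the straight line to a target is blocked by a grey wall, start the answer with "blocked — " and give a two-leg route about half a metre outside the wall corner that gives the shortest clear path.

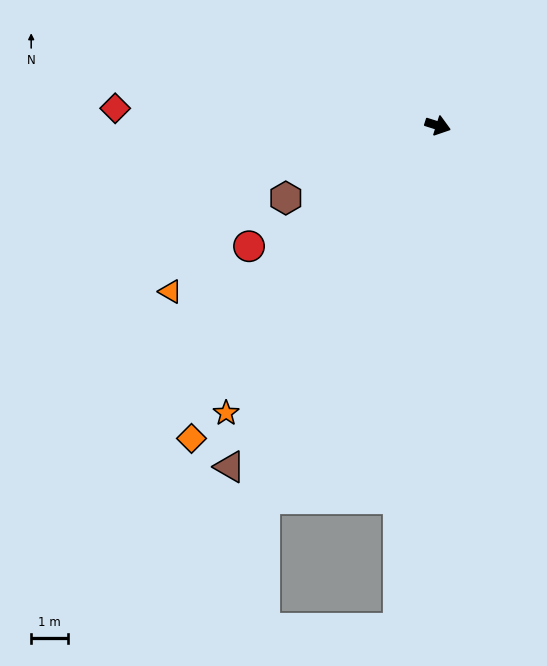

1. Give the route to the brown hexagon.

turn right 137°, forward 4.6 m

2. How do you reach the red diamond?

turn right 166°, forward 8.9 m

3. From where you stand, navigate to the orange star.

turn right 109°, forward 9.8 m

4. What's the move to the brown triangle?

turn right 104°, forward 11.0 m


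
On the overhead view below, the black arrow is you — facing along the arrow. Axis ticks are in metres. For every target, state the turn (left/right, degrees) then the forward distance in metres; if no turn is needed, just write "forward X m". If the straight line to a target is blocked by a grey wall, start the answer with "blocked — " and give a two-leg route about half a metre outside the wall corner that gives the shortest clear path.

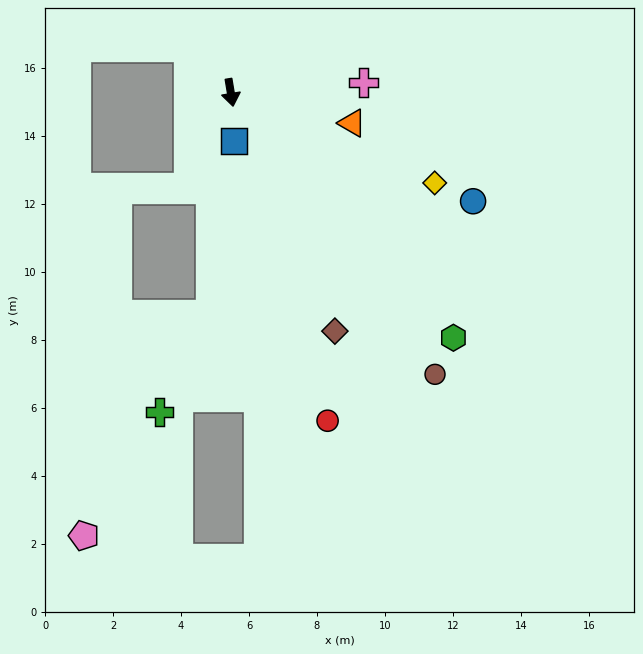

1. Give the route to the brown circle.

turn left 26°, forward 10.2 m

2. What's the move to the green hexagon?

turn left 33°, forward 9.7 m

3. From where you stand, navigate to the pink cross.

turn left 85°, forward 3.9 m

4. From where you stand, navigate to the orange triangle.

turn left 66°, forward 3.7 m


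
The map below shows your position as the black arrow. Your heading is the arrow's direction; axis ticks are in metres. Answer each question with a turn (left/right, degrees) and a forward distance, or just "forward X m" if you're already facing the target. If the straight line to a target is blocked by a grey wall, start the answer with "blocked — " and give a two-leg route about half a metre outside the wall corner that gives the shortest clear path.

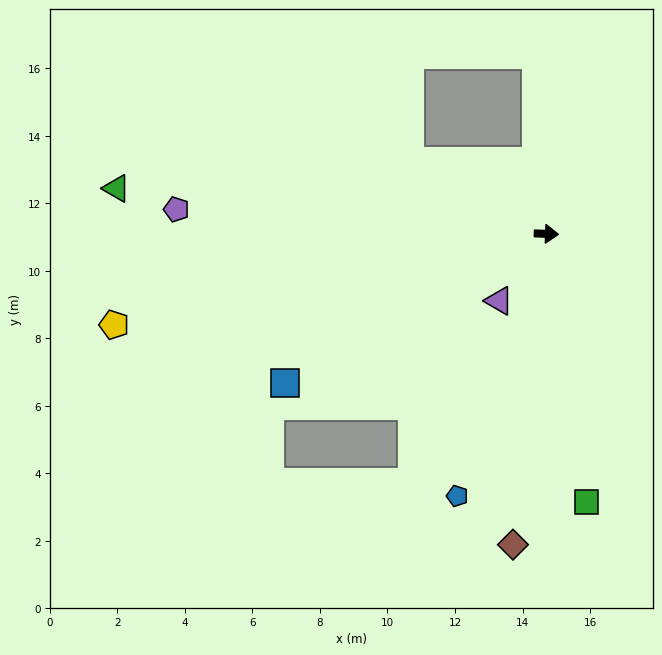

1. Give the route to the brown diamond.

turn right 94°, forward 9.3 m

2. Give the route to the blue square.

turn right 148°, forward 8.9 m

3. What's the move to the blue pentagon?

turn right 107°, forward 8.2 m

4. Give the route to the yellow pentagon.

turn right 166°, forward 13.1 m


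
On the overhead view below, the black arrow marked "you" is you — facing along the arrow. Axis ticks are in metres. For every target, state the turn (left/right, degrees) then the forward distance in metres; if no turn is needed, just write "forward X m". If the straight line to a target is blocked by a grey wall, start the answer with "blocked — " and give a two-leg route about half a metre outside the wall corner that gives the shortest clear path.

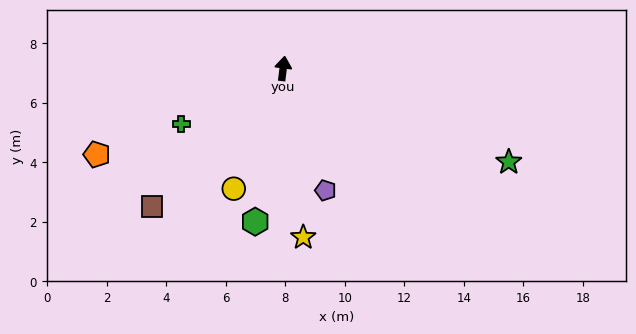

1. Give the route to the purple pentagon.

turn right 154°, forward 4.3 m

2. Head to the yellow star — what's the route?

turn right 166°, forward 5.7 m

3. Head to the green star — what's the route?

turn right 105°, forward 8.2 m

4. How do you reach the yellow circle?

turn left 165°, forward 4.4 m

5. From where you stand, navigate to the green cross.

turn left 126°, forward 3.9 m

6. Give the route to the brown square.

turn left 144°, forward 6.4 m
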